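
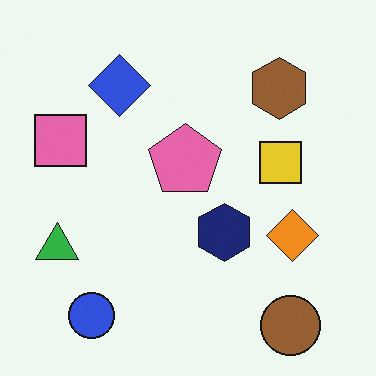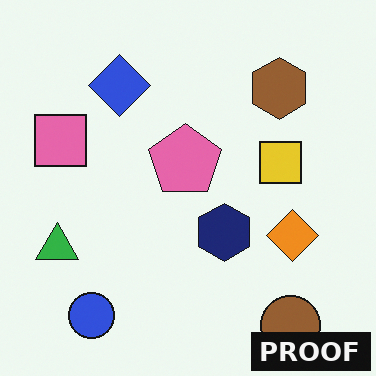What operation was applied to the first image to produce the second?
The second image is the first watermarked with the text "PROOF" in the lower-right corner.

A dark label reading "PROOF" appears in the lower-right corner.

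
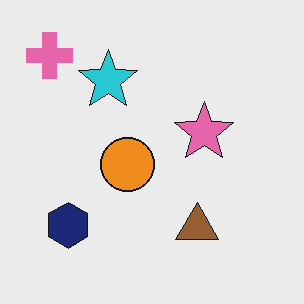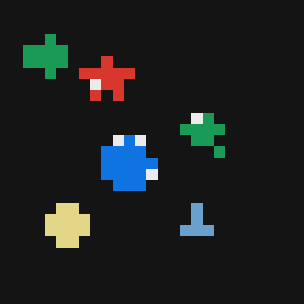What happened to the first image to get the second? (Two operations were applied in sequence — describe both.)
Color-inverted (negative), then coarsely pixelated.

The light background has become dark and every shape's color is its complement — a photographic negative. Shapes are reduced to large square blocks; fine edges and outlines are lost — a downscale-then-upscale (mosaic) effect.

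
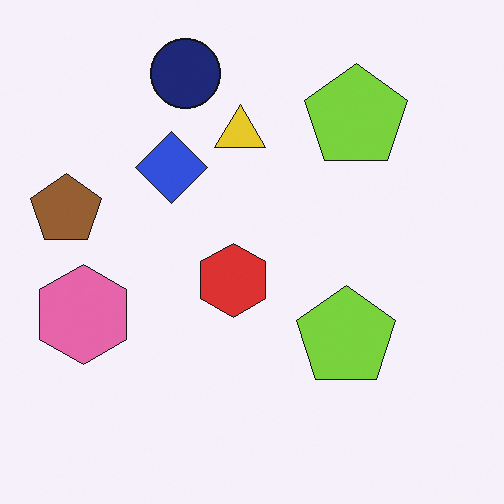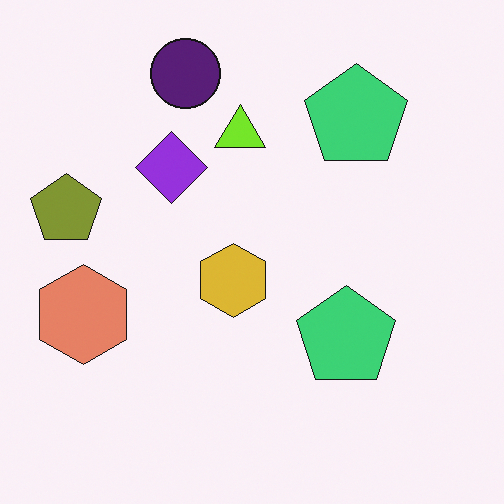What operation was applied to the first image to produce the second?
This is the original image hue-shifted slightly.

Every shape's color has rotated by the same amount around the hue wheel — a uniform hue shift.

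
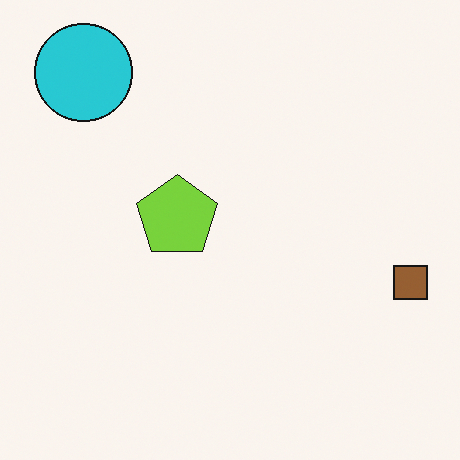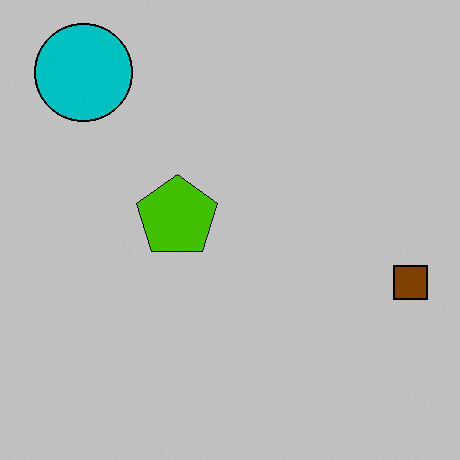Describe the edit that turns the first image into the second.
The transformation is: aggressively posterized.

Each flat color has snapped to a coarser quantized level — most visibly, the near-white background has dropped to a flat grey.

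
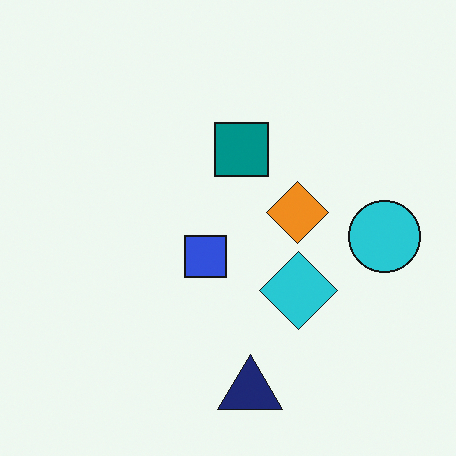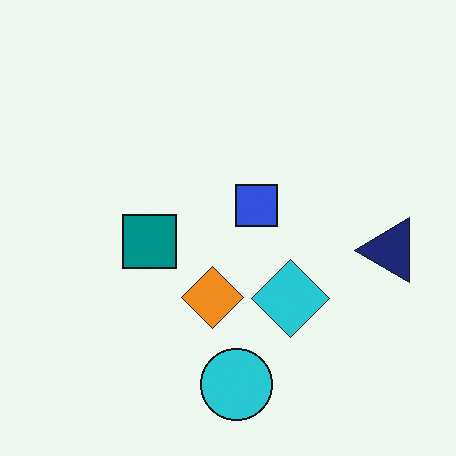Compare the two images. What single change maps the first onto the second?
This is the original image transposed (reflected across the top-left ↔ bottom-right diagonal).

Shapes have swapped their row and column positions — what was in the top-right is now in the bottom-left — a diagonal reflection.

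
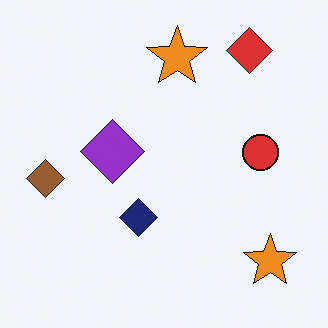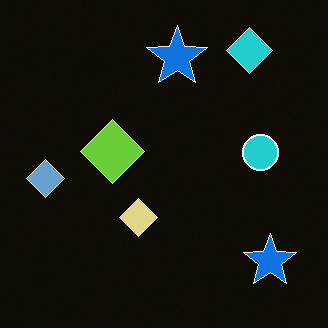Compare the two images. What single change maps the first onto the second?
The second image is the first color-inverted (negative).

The light background has become dark and every shape's color is its complement — a photographic negative.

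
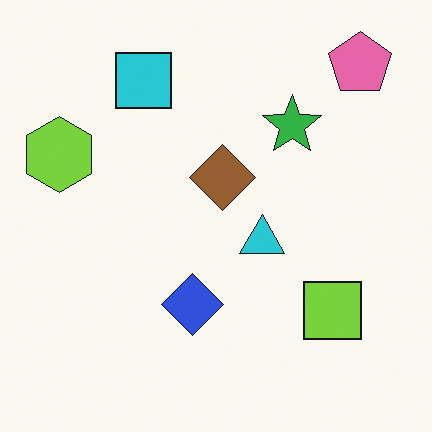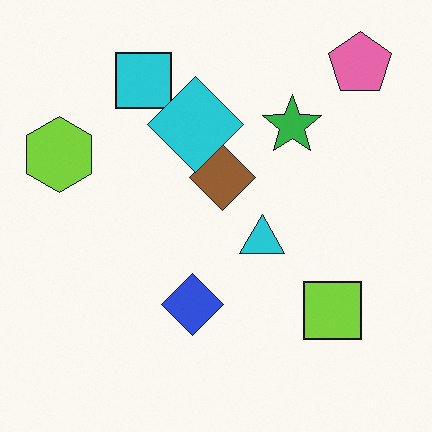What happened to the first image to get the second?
The second image is the first overlaid with an additional cyan diamond.

A cyan diamond appears in the second image that is absent from the first.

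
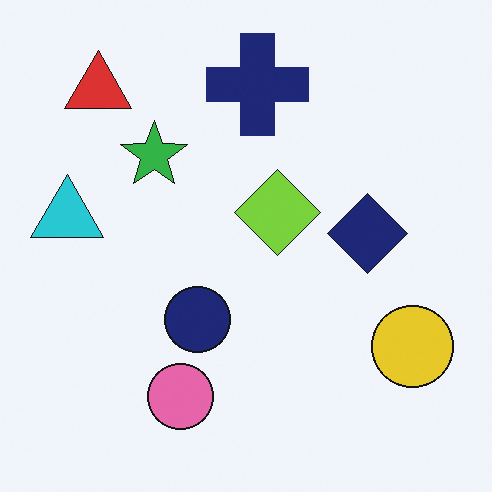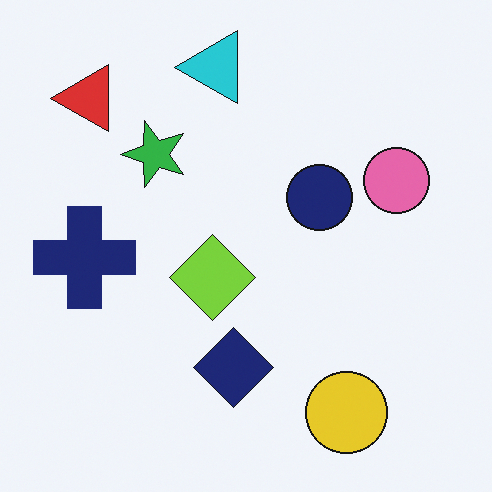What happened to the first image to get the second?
The transformation is: transposed (reflected across the top-left ↔ bottom-right diagonal).

Shapes have swapped their row and column positions — what was in the top-right is now in the bottom-left — a diagonal reflection.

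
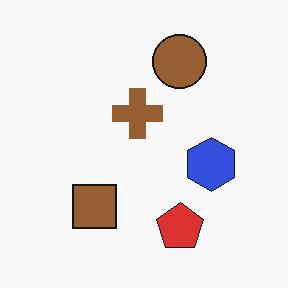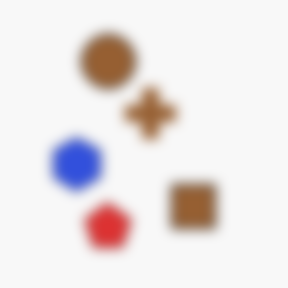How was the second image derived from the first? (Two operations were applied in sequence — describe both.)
The image was flipped horizontally (left ↔ right), then strongly gaussian-blurred.

The blue hexagon is in the right of the first image and the left of the second — shapes on opposite sides of the vertical midline have swapped in a mirror flip. Shape edges and outlines are uniformly softened across the whole image.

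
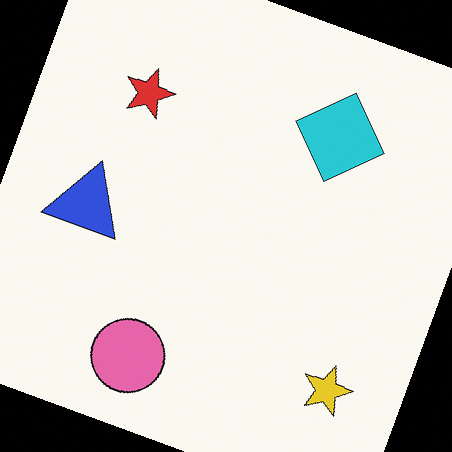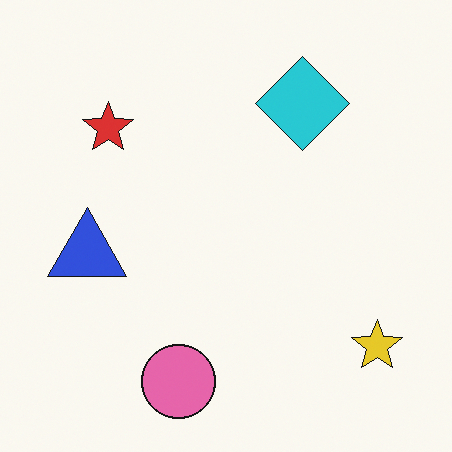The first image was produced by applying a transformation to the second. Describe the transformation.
This is the original image rotated clockwise by a clearly visible amount.

Every shape is tilted by the same angle and the image corners show triangular fill wedges — a whole-image rotation by a non-right angle.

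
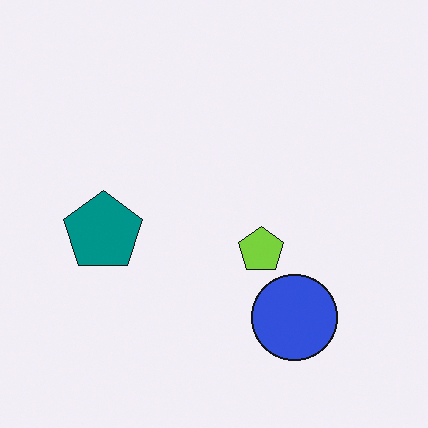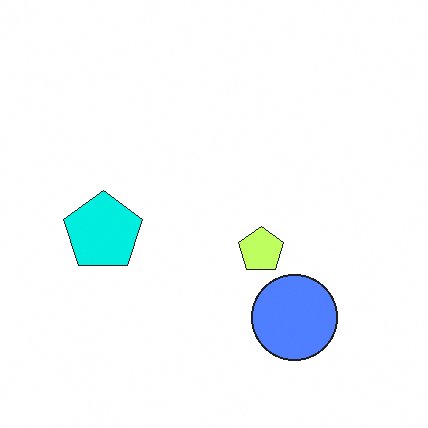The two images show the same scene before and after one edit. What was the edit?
It was noticeably brightened.

Every pixel — background and shapes alike — is uniformly brightened.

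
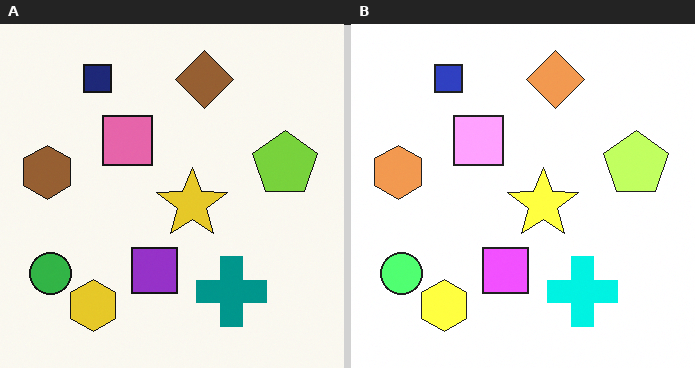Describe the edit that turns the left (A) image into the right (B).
The image was noticeably brightened.

Every pixel — background and shapes alike — is uniformly brightened.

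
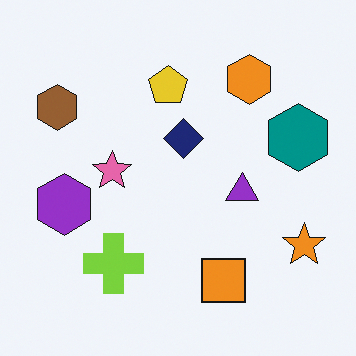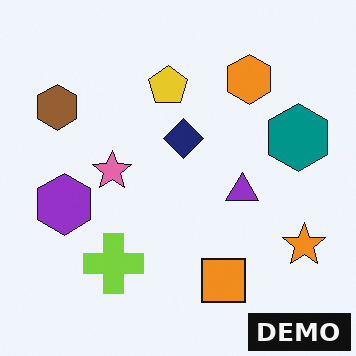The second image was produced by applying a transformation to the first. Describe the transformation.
The transformation is: watermarked with the text "DEMO" in the lower-right corner.

A dark label reading "DEMO" appears in the lower-right corner.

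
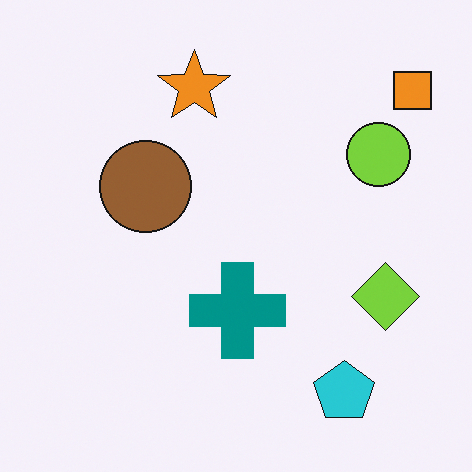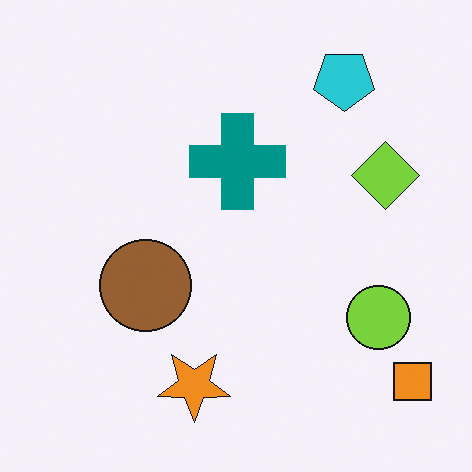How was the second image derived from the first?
The transformation is: flipped vertically (top ↔ bottom).

The cyan pentagon is in the bottom-right of the first image and the top-right of the second — shapes on opposite sides of the horizontal midline have swapped in a mirror flip.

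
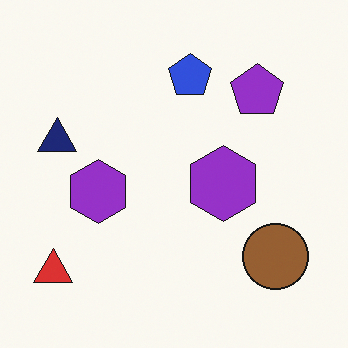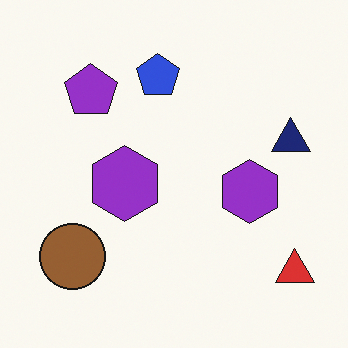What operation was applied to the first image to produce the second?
It was flipped horizontally (left ↔ right).

The red triangle is in the bottom-left of the first image and the bottom-right of the second — shapes on opposite sides of the vertical midline have swapped in a mirror flip.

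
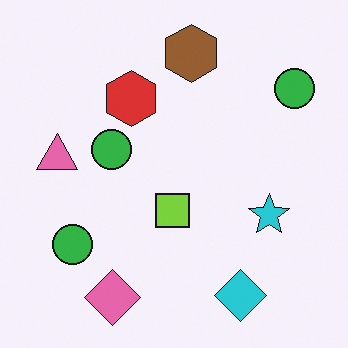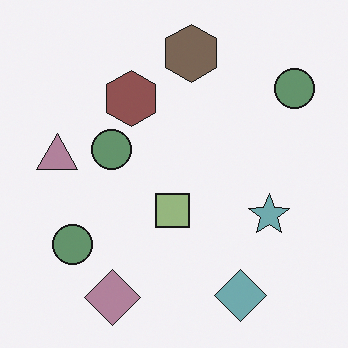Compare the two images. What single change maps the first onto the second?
The second image is the first heavily desaturated.

All colors are more muted and greyish — a global saturation change.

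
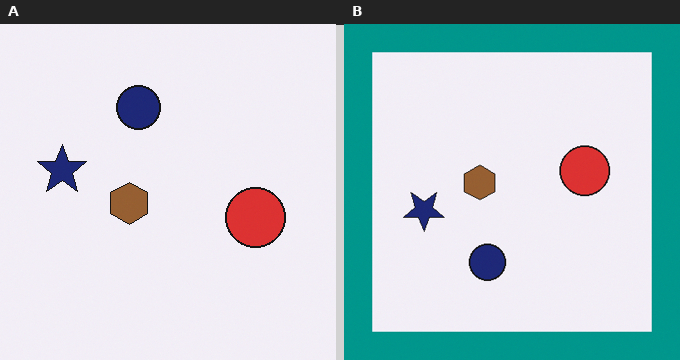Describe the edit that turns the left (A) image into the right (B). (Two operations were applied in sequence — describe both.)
Flipped vertically (top ↔ bottom), then framed with a teal border.

The navy circle is in the top of the left (A) image and the bottom of the right (B) — shapes on opposite sides of the horizontal midline have swapped in a mirror flip. A solid teal frame runs around the edge of the right (B) image, with the content slightly shrunk inside it.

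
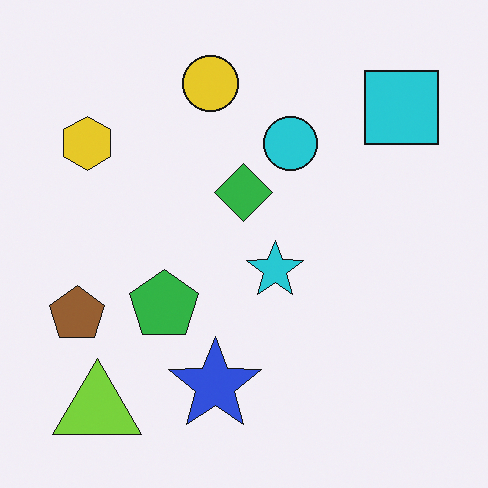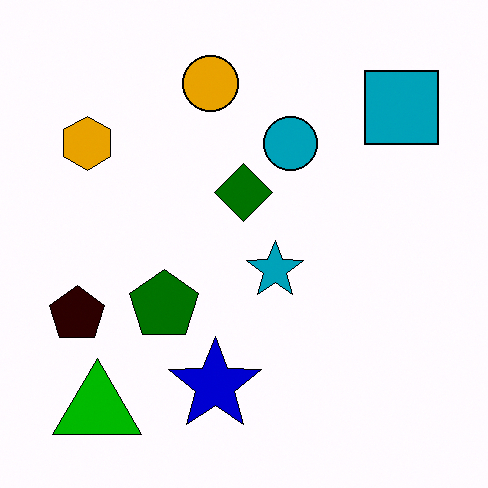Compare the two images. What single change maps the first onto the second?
This is the original image given much higher contrast.

Tones are pushed away from mid-grey across the whole image — a global contrast change.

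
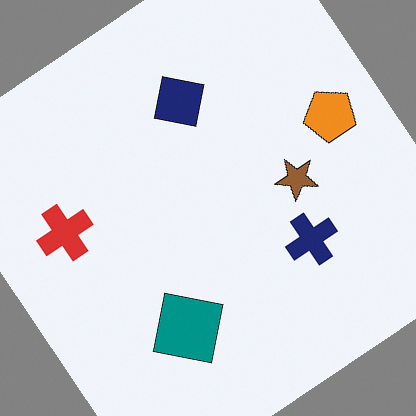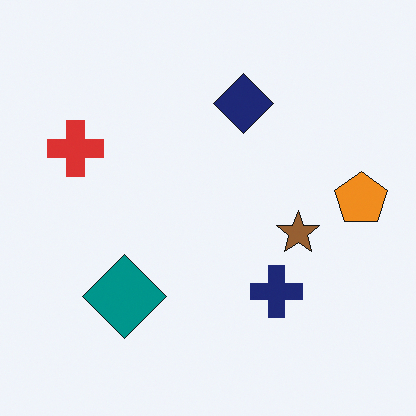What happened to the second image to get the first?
The first image is the second rotated counter-clockwise by a large amount — several tens of degrees.

Every shape is tilted by the same angle and the image corners show triangular fill wedges — a whole-image rotation by a non-right angle.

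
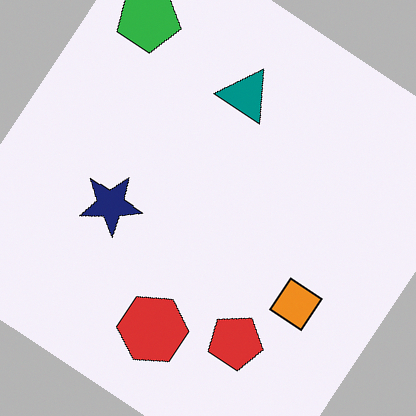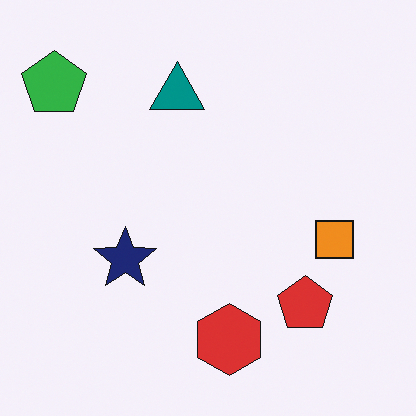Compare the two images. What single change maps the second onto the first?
This is the original image rotated clockwise by a large amount — several tens of degrees.

Every shape is tilted by the same angle and the image corners show triangular fill wedges — a whole-image rotation by a non-right angle.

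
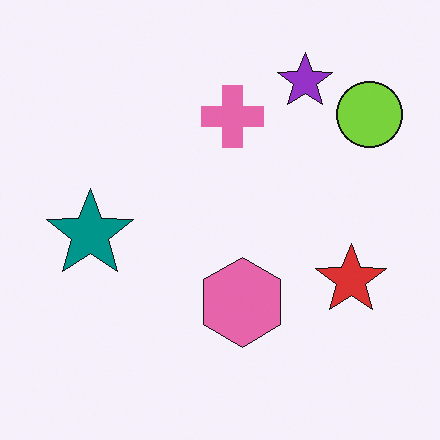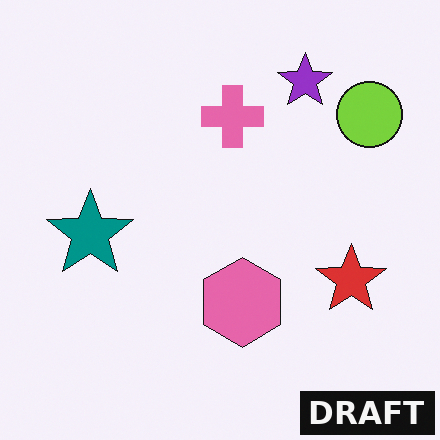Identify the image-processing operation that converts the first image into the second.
It was watermarked with the text "DRAFT" in the lower-right corner.

A dark label reading "DRAFT" appears in the lower-right corner.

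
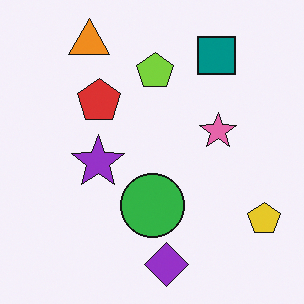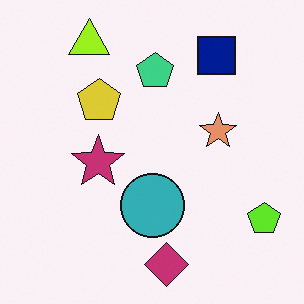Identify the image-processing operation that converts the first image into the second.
Hue-shifted by a small amount.

Every shape's color has rotated by the same amount around the hue wheel — a uniform hue shift.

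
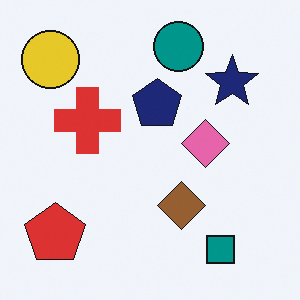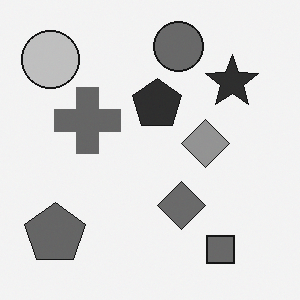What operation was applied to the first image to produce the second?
The image was converted to grayscale.

All color is removed — every shape is now a shade of grey.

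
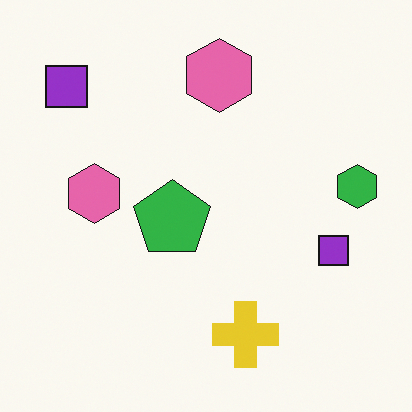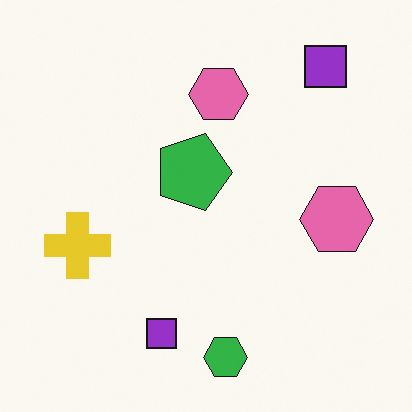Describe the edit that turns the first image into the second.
It was rotated 90° clockwise.

The green hexagon sits in the right of the first image and the bottom of the second — consistent with a whole-image 90° clockwise rotation.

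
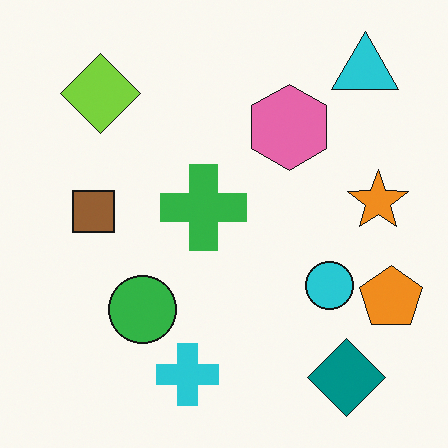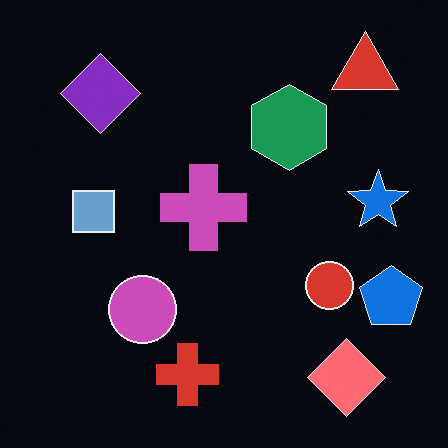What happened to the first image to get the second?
It was color-inverted (negative).

The light background has become dark and every shape's color is its complement — a photographic negative.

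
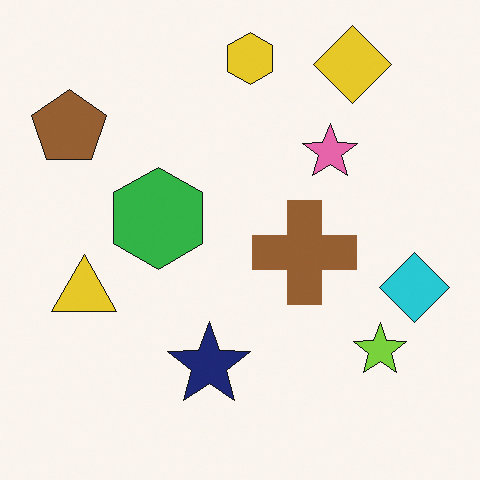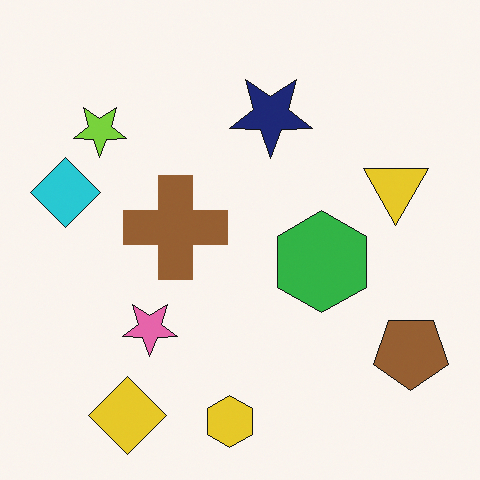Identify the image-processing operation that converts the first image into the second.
The image was rotated 180°.

The yellow diamond sits in the top-right of the first image and the bottom-left of the second — consistent with a whole-image 180° rotation.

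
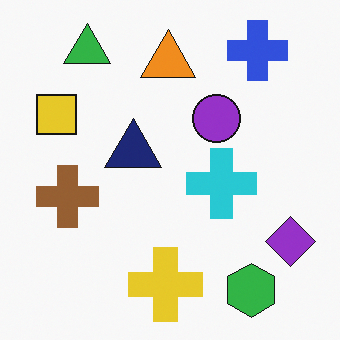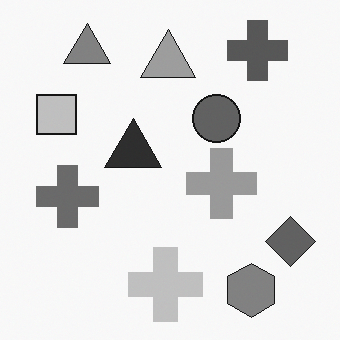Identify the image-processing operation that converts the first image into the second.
This is the original image converted to grayscale.

All color is removed — every shape is now a shade of grey.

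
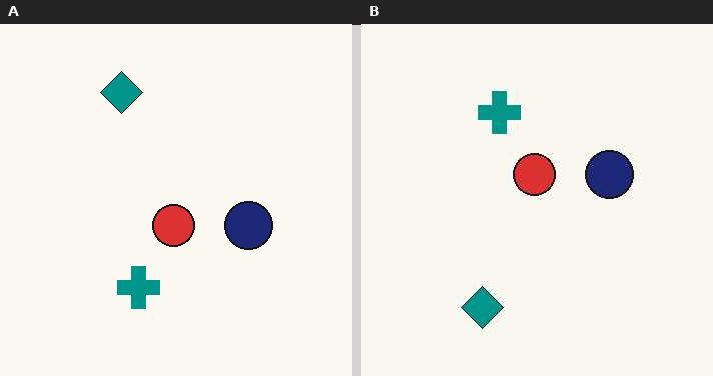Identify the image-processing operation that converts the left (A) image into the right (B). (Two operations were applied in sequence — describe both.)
The image was JPEG-compressed with visible artifacts, then flipped vertically (top ↔ bottom).

Blocky 8×8 compression artifacts appear around shape edges and the flat background shows ringing — characteristic JPEG degradation. The teal diamond is in the top of the left (A) image and the bottom of the right (B) — shapes on opposite sides of the horizontal midline have swapped in a mirror flip.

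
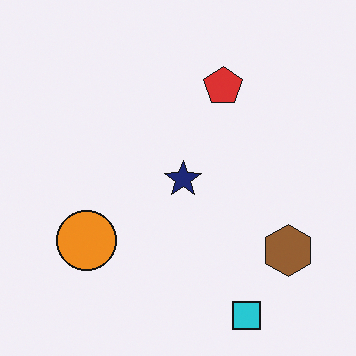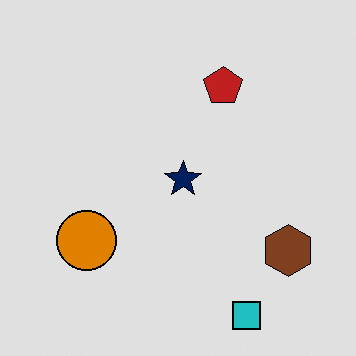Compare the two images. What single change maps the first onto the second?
The second image is the first posterized to a reduced palette.

Each flat color has snapped to a coarser quantized level — most visibly, the near-white background has dropped to a flat grey.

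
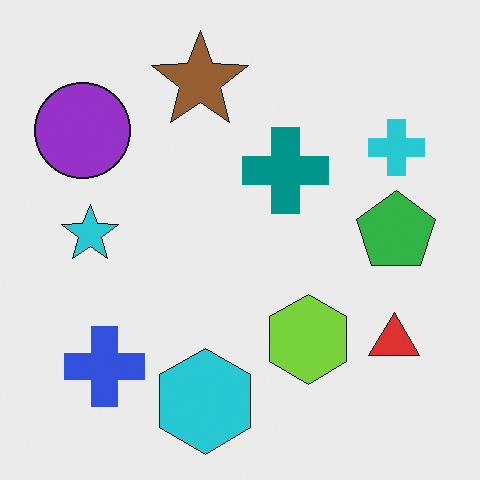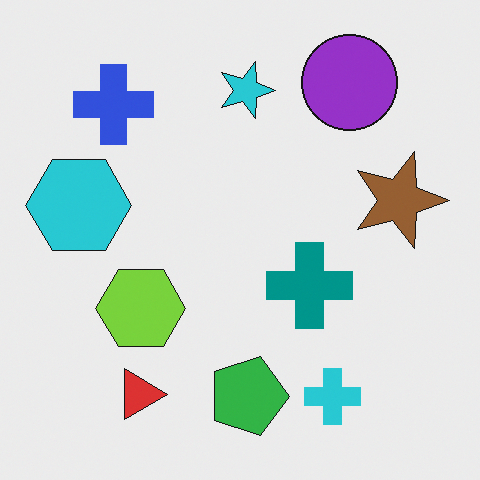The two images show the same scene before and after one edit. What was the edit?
The second image is the first rotated 90° clockwise.

The purple circle sits in the top-left of the first image and the top-right of the second — consistent with a whole-image 90° clockwise rotation.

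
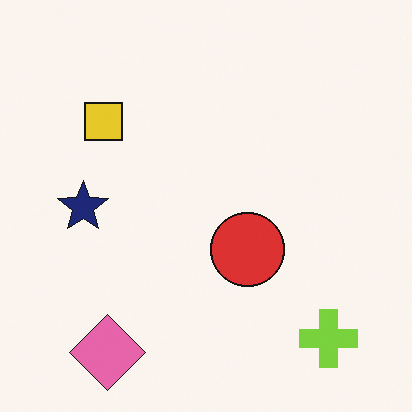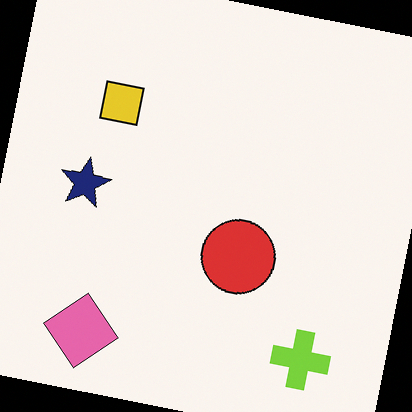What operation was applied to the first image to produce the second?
The second image is the first rotated clockwise by a few degrees.

Every shape is tilted by the same angle and the image corners show triangular fill wedges — a whole-image rotation by a non-right angle.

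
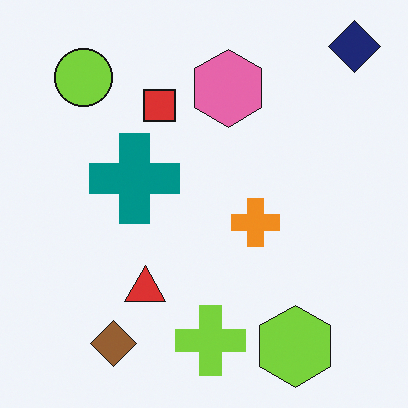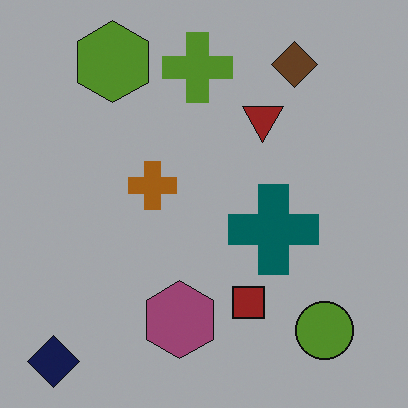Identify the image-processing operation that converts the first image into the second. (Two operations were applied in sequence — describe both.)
The second image is the first rotated 180°, then noticeably darkened.

The navy diamond sits in the top-right of the first image and the bottom-left of the second — consistent with a whole-image 180° rotation. Every pixel — background and shapes alike — is uniformly darkened.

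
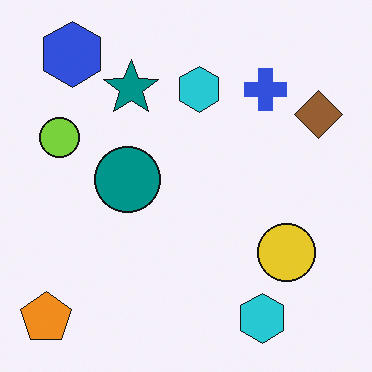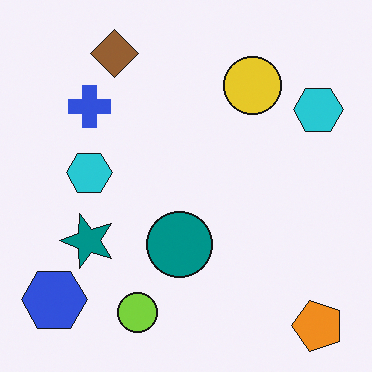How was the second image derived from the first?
Rotated 90° counter-clockwise.

The orange pentagon sits in the bottom-left of the first image and the bottom-right of the second — consistent with a whole-image 90° counter-clockwise rotation.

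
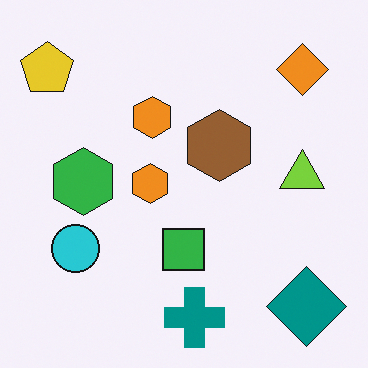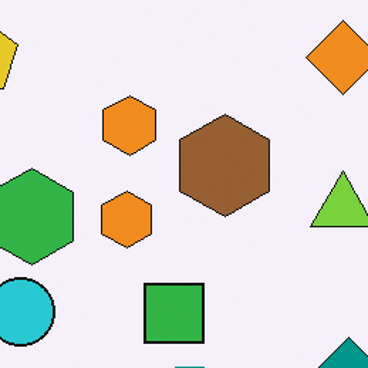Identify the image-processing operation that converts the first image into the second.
It was cropped to a modestly smaller region and rescaled.

The visible shapes are larger and the field of view is narrower; shapes near the original edges may be partly or wholly outside the frame — a crop-and-rescale.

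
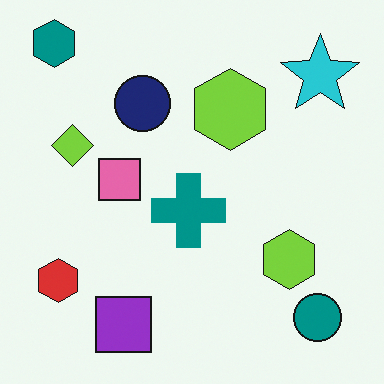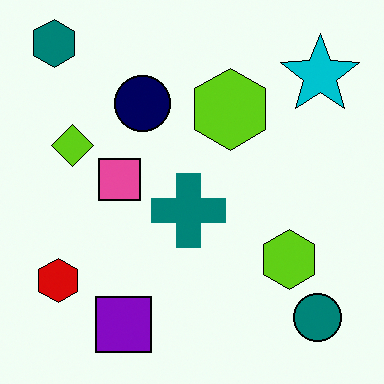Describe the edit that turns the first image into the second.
The image was given slightly increased contrast.

Tones are pushed away from mid-grey across the whole image — a global contrast change.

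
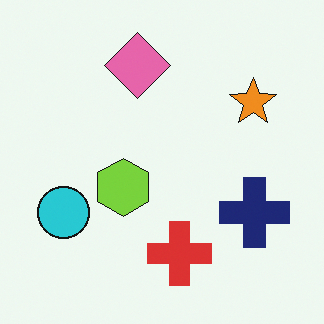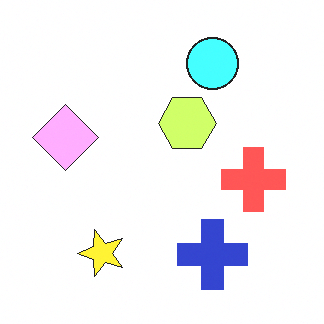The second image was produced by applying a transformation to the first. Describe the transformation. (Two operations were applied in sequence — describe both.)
It was substantially brightened, then transposed (reflected across the top-left ↔ bottom-right diagonal).

Every pixel — background and shapes alike — is uniformly brightened. Shapes have swapped their row and column positions — what was in the top-right is now in the bottom-left — a diagonal reflection.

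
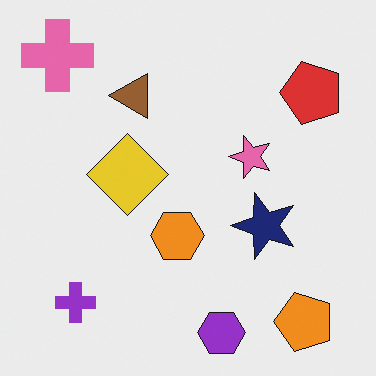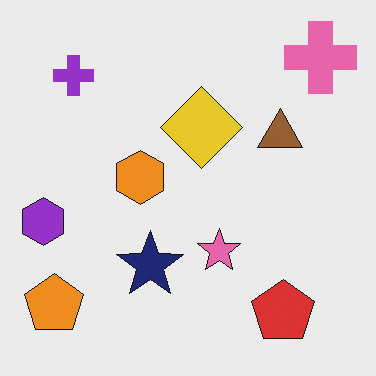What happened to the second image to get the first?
Rotated 90° counter-clockwise.

The pink cross sits in the top-right of the second image and the top-left of the first — consistent with a whole-image 90° counter-clockwise rotation.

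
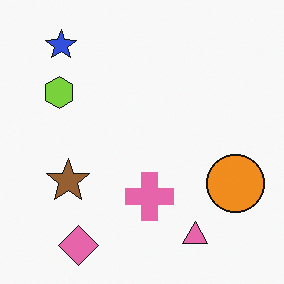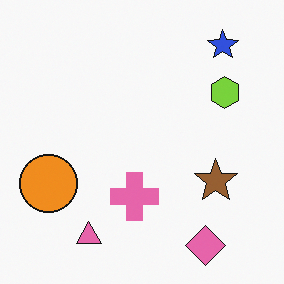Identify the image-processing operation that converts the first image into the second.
Flipped horizontally (left ↔ right).

The orange circle is in the right of the first image and the left of the second — shapes on opposite sides of the vertical midline have swapped in a mirror flip.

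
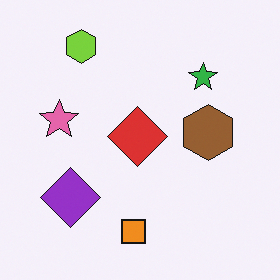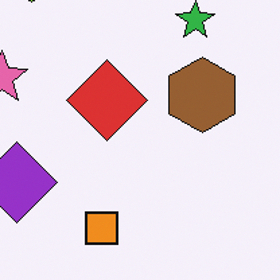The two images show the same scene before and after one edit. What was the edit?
The second image is the first cropped to a modestly smaller region and rescaled.

The visible shapes are larger and the field of view is narrower; shapes near the original edges may be partly or wholly outside the frame — a crop-and-rescale.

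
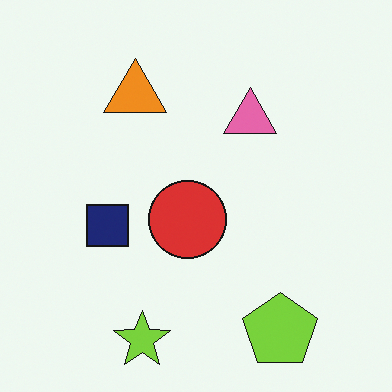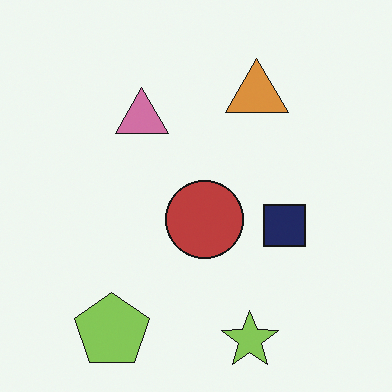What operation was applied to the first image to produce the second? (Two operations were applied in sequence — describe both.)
It was flipped horizontally (left ↔ right), then slightly desaturated.

The navy square is in the left of the first image and the right of the second — shapes on opposite sides of the vertical midline have swapped in a mirror flip. All colors are more muted and greyish — a global saturation change.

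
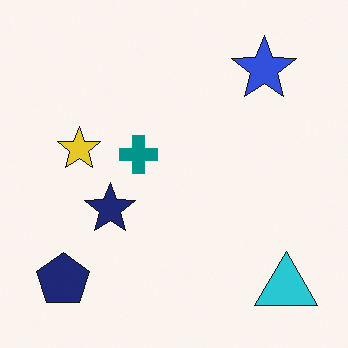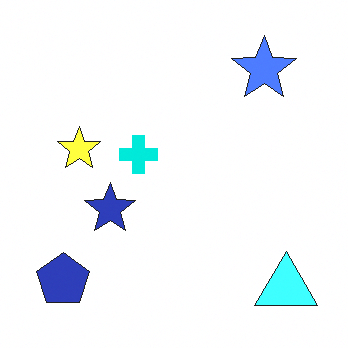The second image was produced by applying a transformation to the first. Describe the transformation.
Substantially brightened.

Every pixel — background and shapes alike — is uniformly brightened.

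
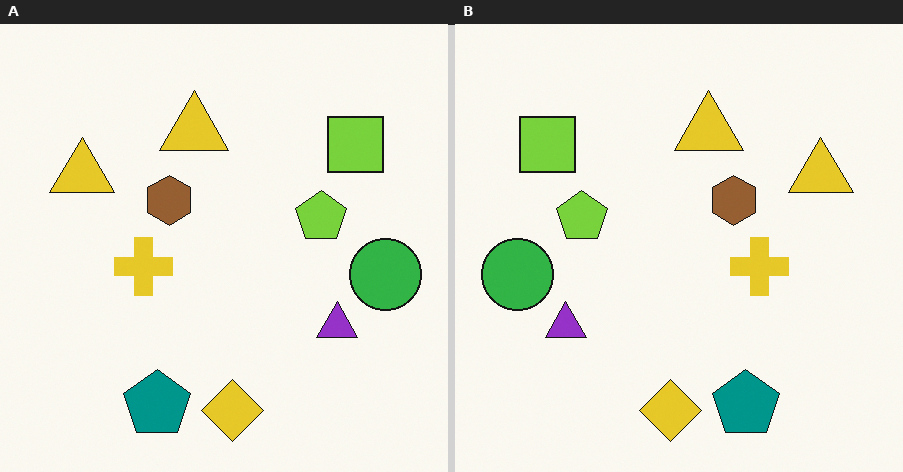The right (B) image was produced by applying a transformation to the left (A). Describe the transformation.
This is the original image flipped horizontally (left ↔ right).

The green circle is in the right of the left (A) image and the left of the right (B) — shapes on opposite sides of the vertical midline have swapped in a mirror flip.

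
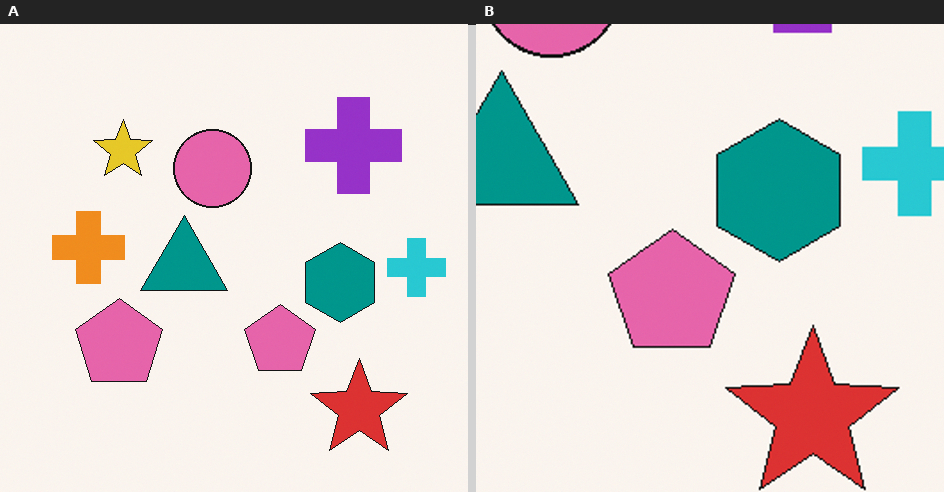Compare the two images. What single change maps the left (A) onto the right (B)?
This is the original image cropped to a noticeably smaller region and rescaled.

The visible shapes are larger and the field of view is narrower; shapes near the original edges may be partly or wholly outside the frame — a crop-and-rescale.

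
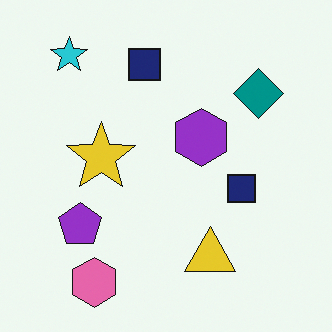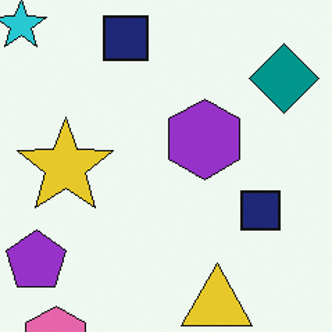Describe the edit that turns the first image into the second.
It was cropped to a modestly smaller region and rescaled.

The visible shapes are larger and the field of view is narrower; shapes near the original edges may be partly or wholly outside the frame — a crop-and-rescale.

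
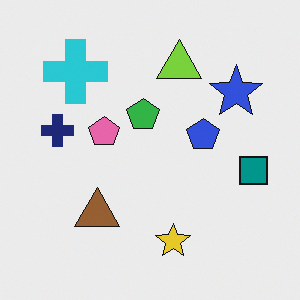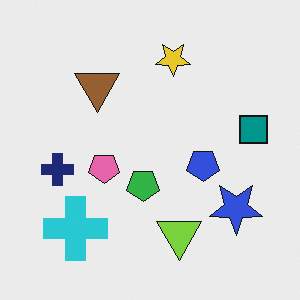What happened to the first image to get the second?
Flipped vertically (top ↔ bottom).

The yellow star is in the bottom of the first image and the top of the second — shapes on opposite sides of the horizontal midline have swapped in a mirror flip.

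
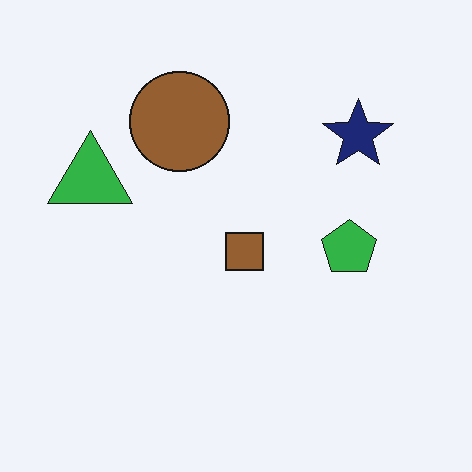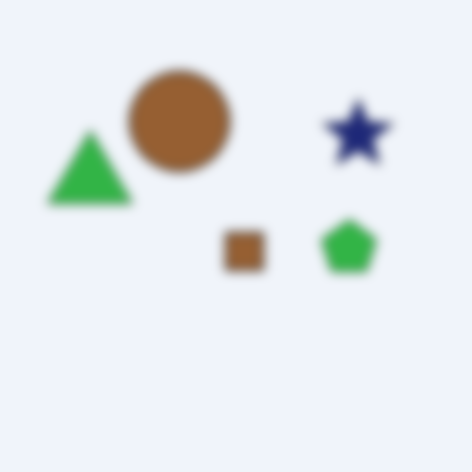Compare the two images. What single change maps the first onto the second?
The image was heavily blurred.

Shape edges and outlines are uniformly softened across the whole image.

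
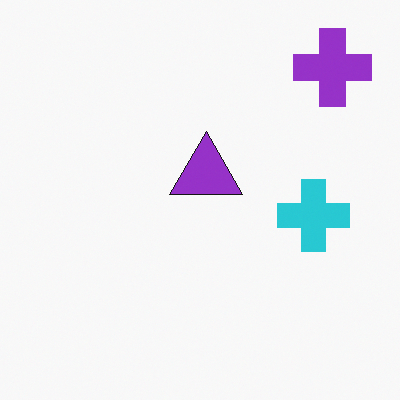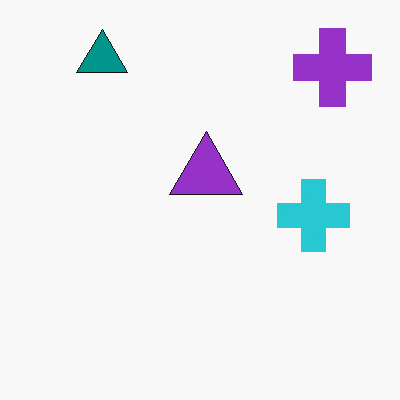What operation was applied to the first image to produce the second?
Overlaid with an additional teal triangle.

A teal triangle appears in the second image that is absent from the first.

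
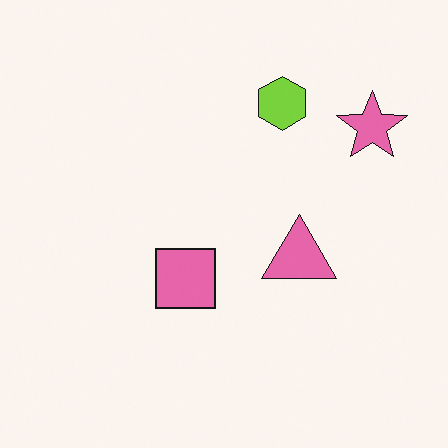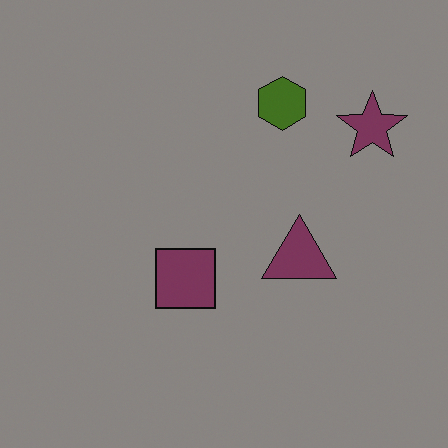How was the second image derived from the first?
The transformation is: noticeably darkened.

Every pixel — background and shapes alike — is uniformly darkened.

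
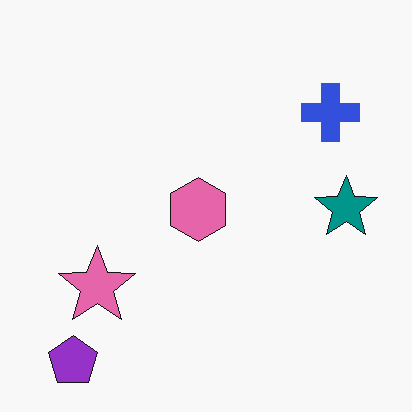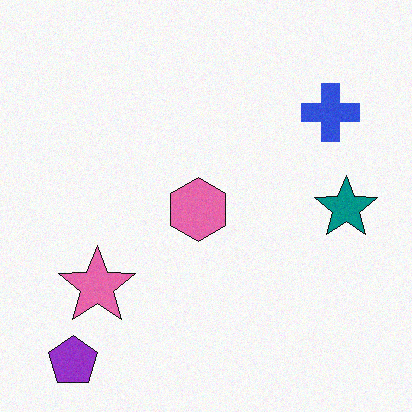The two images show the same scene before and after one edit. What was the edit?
This is the original image degraded with a light layer of grain.

Random speckle covers the whole image, including the flat background.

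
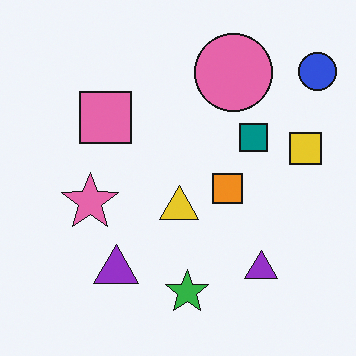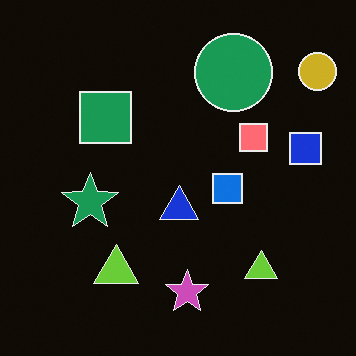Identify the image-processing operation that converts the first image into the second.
This is the original image color-inverted (negative).

The light background has become dark and every shape's color is its complement — a photographic negative.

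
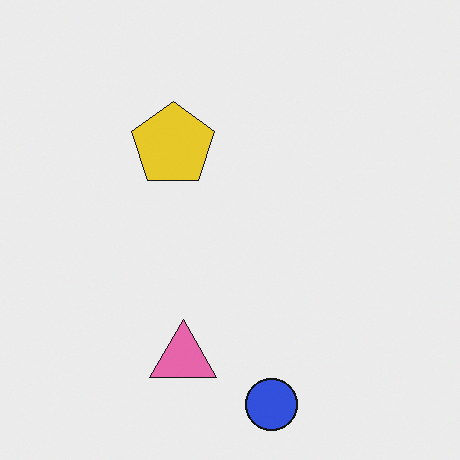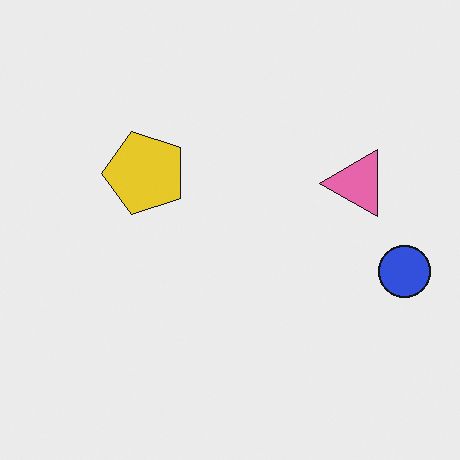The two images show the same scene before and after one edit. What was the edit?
It was transposed (reflected across the top-left ↔ bottom-right diagonal).

Shapes have swapped their row and column positions — what was in the top-right is now in the bottom-left — a diagonal reflection.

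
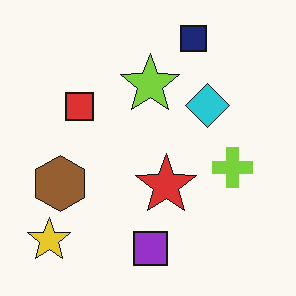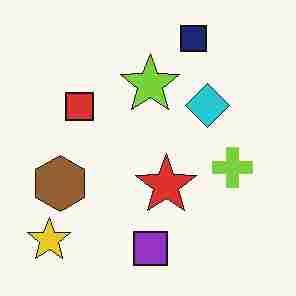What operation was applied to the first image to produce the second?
The image was heavily JPEG-compressed with obvious blocking artifacts.

Blocky 8×8 compression artifacts appear around shape edges and the flat background shows ringing — characteristic JPEG degradation.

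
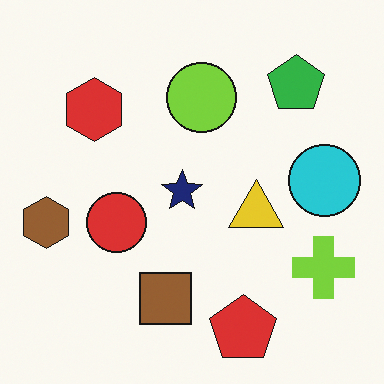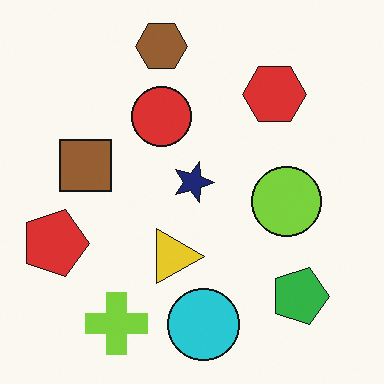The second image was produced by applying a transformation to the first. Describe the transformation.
This is the original image rotated 90° clockwise.

The lime cross sits in the bottom-right of the first image and the bottom-left of the second — consistent with a whole-image 90° clockwise rotation.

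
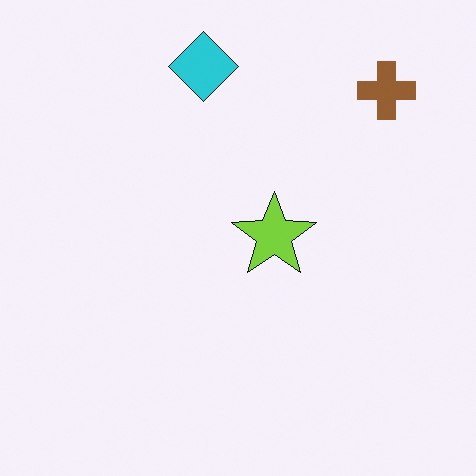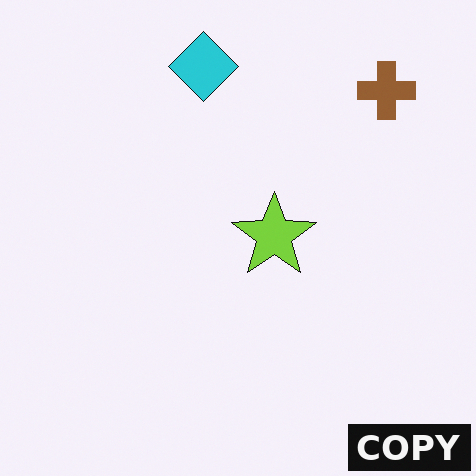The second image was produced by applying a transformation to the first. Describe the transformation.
This is the original image watermarked with the text "COPY" in the lower-right corner.

A dark label reading "COPY" appears in the lower-right corner.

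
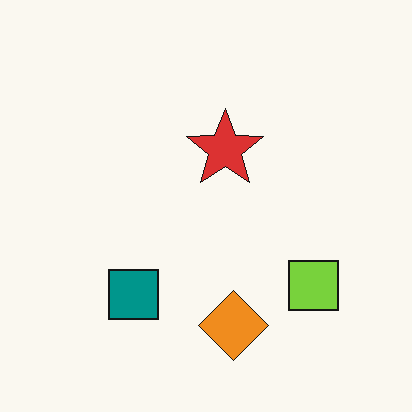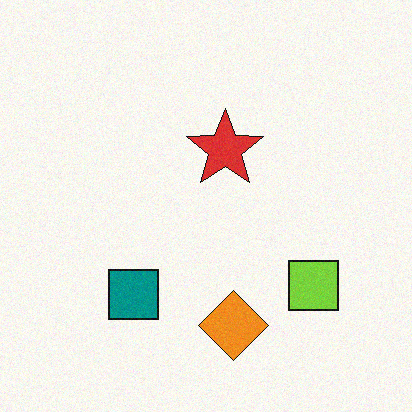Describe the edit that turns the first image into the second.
Degraded with light additive noise.

Random speckle covers the whole image, including the flat background.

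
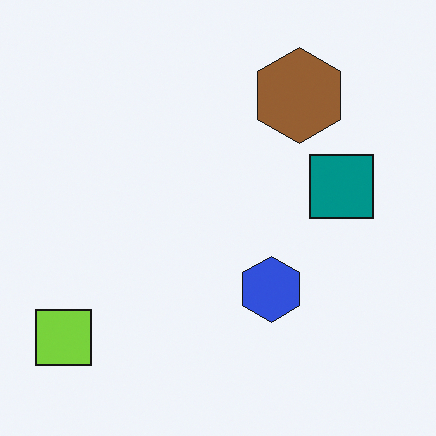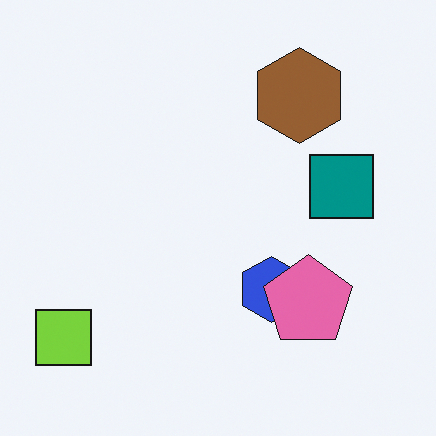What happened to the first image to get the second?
Overlaid with an additional pink pentagon.

A pink pentagon appears in the second image that is absent from the first.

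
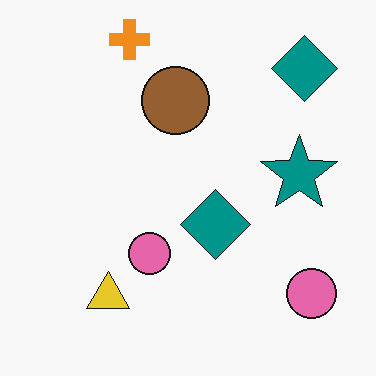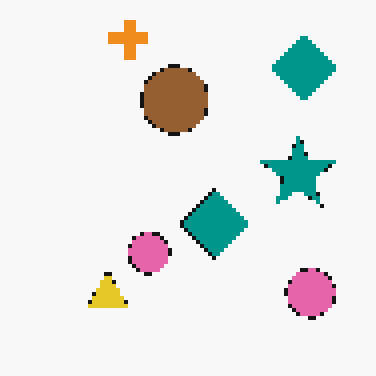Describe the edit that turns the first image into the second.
The image was mildly pixelated.

Shapes are reduced to large square blocks; fine edges and outlines are lost — a downscale-then-upscale (mosaic) effect.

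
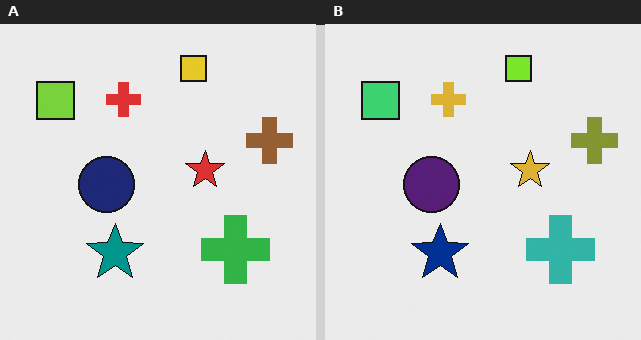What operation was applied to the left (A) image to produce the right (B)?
Hue-shifted slightly.

Every shape's color has rotated by the same amount around the hue wheel — a uniform hue shift.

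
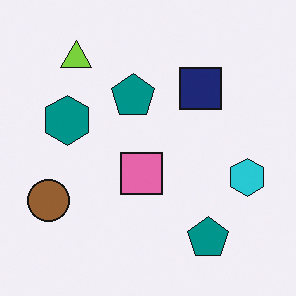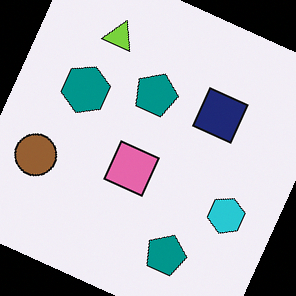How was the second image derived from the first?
The image was rotated clockwise by a moderate amount.

Every shape is tilted by the same angle and the image corners show triangular fill wedges — a whole-image rotation by a non-right angle.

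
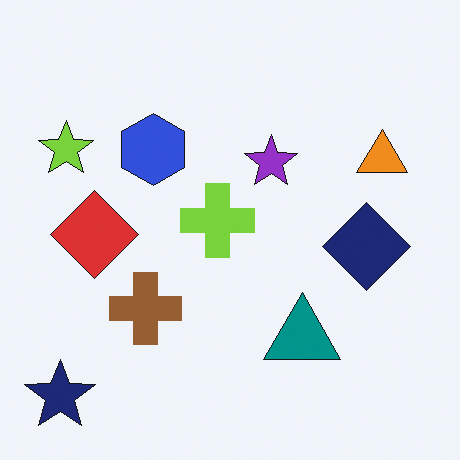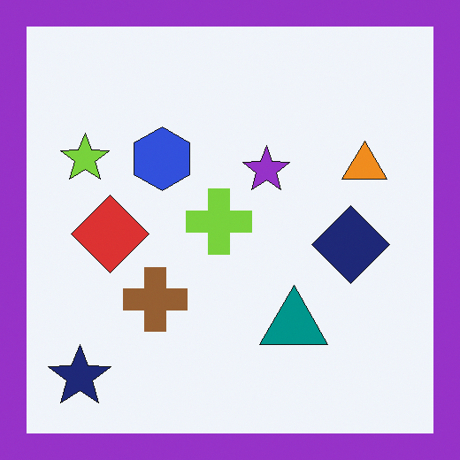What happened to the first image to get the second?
The transformation is: framed with a purple border.

A solid purple frame runs around the edge of the second image, with the content slightly shrunk inside it.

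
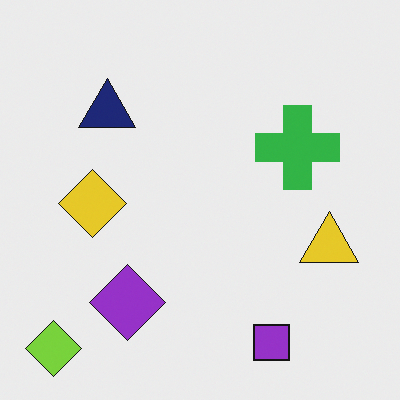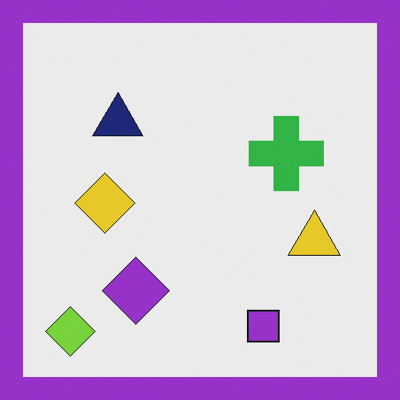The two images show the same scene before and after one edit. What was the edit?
The image was framed with a purple border.

A solid purple frame runs around the edge of the second image, with the content slightly shrunk inside it.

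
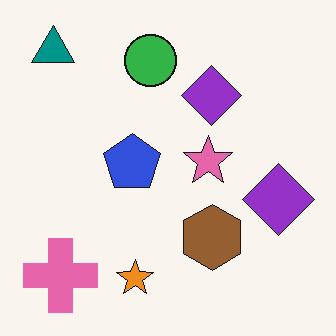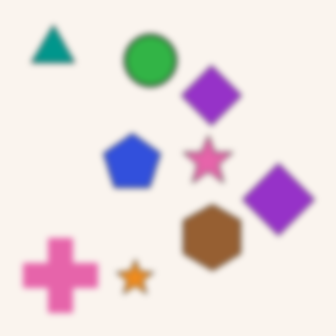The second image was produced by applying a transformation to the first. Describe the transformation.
Noticeably gaussian-blurred.

Shape edges and outlines are uniformly softened across the whole image.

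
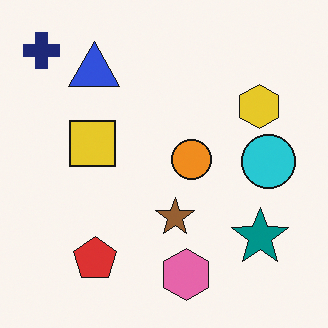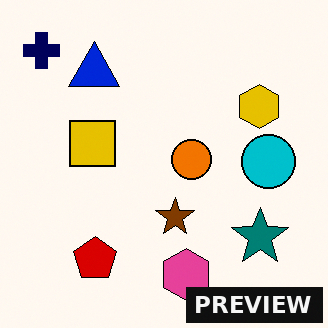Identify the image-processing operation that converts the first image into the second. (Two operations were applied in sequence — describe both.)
It was given slightly increased contrast, then watermarked with the text "PREVIEW" in the lower-right corner.

Tones are pushed away from mid-grey across the whole image — a global contrast change. A dark label reading "PREVIEW" appears in the lower-right corner.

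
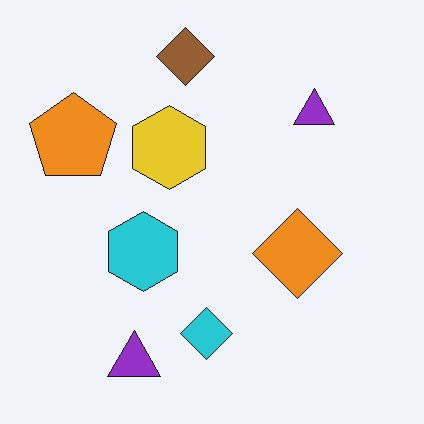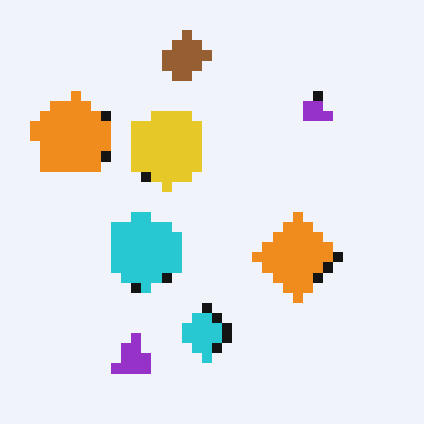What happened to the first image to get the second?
The second image is the first coarsely pixelated.

Shapes are reduced to large square blocks; fine edges and outlines are lost — a downscale-then-upscale (mosaic) effect.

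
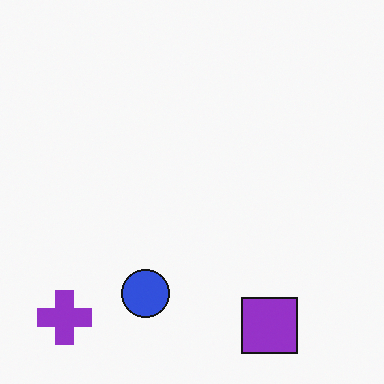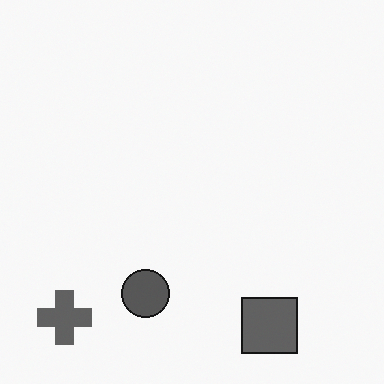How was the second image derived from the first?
The image was converted to grayscale.

All color is removed — every shape is now a shade of grey.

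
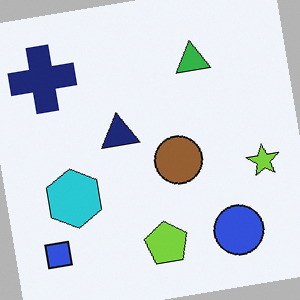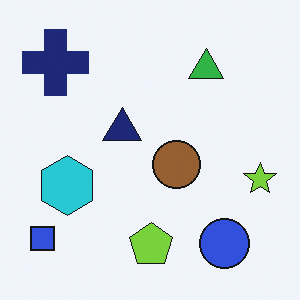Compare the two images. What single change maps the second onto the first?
The first image is the second rotated counter-clockwise by a small amount.

Every shape is tilted by the same angle and the image corners show triangular fill wedges — a whole-image rotation by a non-right angle.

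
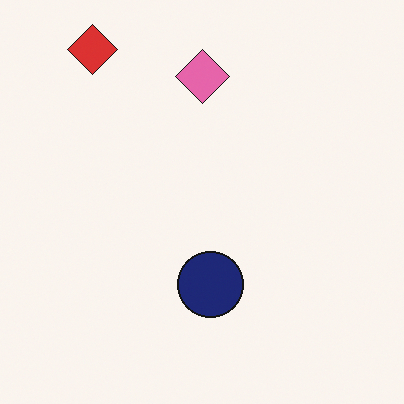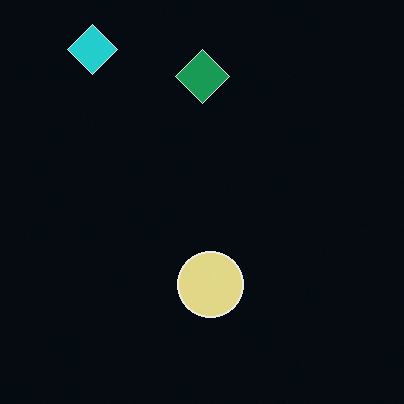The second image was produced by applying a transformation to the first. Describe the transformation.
The second image is the first color-inverted (negative).

The light background has become dark and every shape's color is its complement — a photographic negative.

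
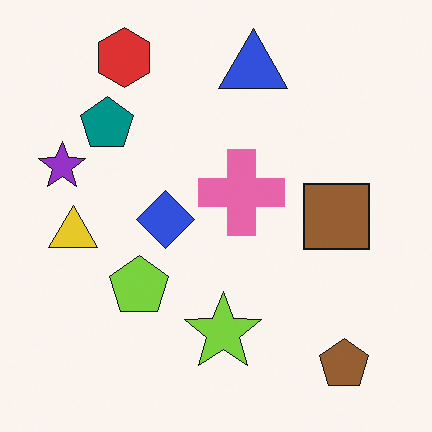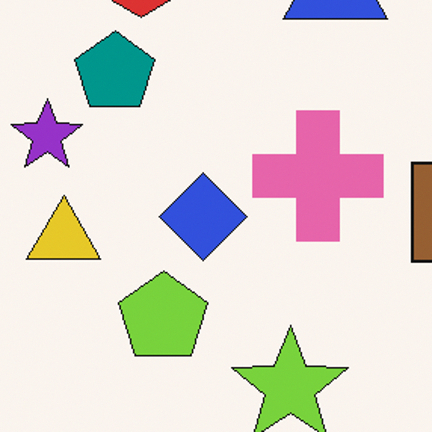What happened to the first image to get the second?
This is the original image cropped slightly and scaled back up.

The visible shapes are larger and the field of view is narrower; shapes near the original edges may be partly or wholly outside the frame — a crop-and-rescale.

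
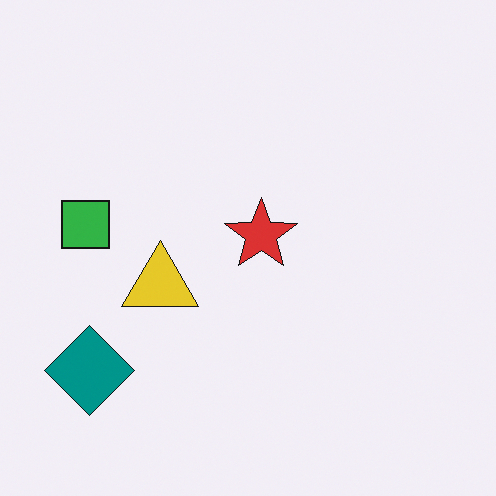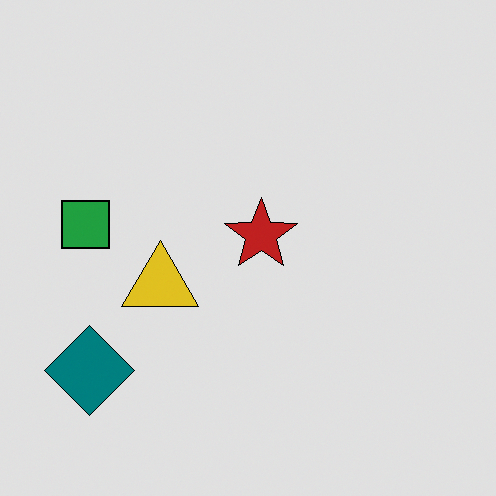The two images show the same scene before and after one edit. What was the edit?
The transformation is: moderately posterized.

Each flat color has snapped to a coarser quantized level — most visibly, the near-white background has dropped to a flat grey.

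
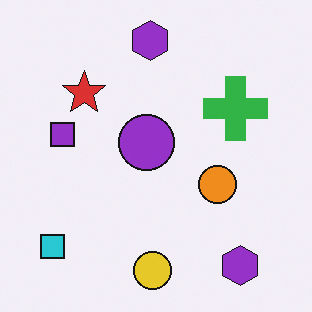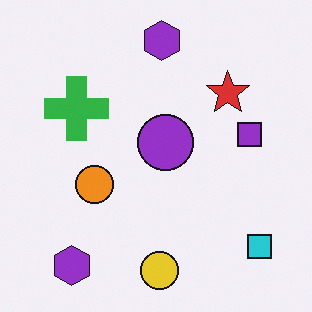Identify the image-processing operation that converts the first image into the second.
This is the original image flipped horizontally (left ↔ right).

The cyan square is in the bottom-left of the first image and the bottom-right of the second — shapes on opposite sides of the vertical midline have swapped in a mirror flip.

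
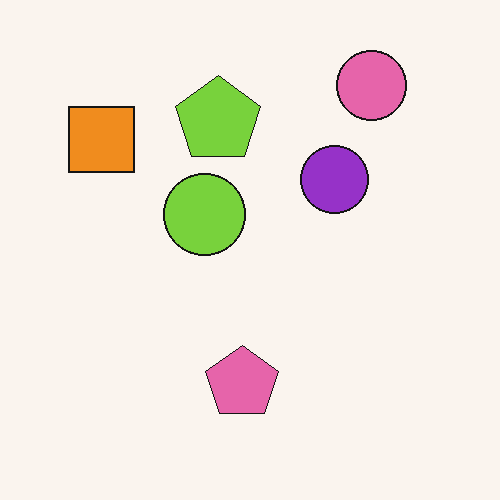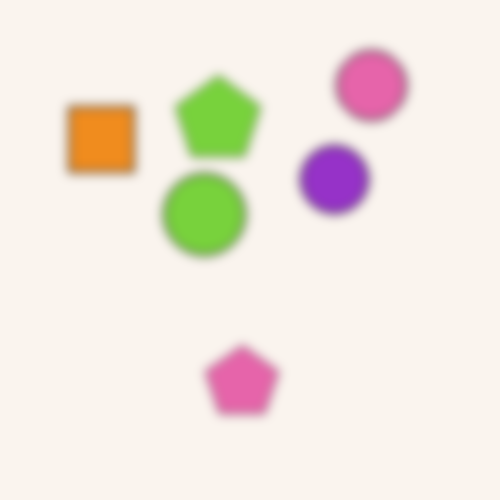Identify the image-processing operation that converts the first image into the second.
Heavily blurred.

Shape edges and outlines are uniformly softened across the whole image.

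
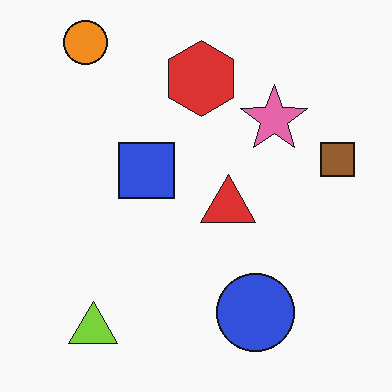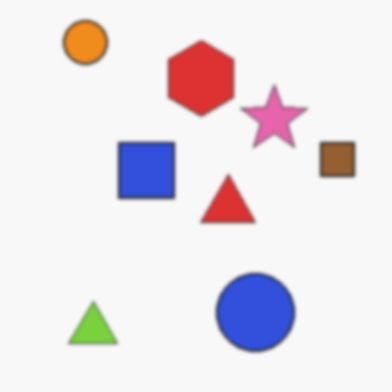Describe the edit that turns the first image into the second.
The image was lightly blurred.

Shape edges and outlines are uniformly softened across the whole image.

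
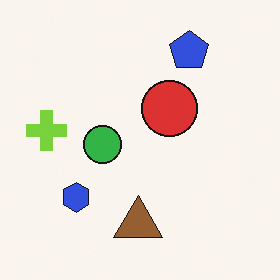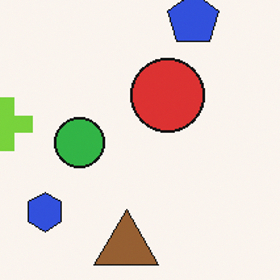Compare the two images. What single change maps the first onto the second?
The transformation is: cropped slightly and scaled back up.

The visible shapes are larger and the field of view is narrower; shapes near the original edges may be partly or wholly outside the frame — a crop-and-rescale.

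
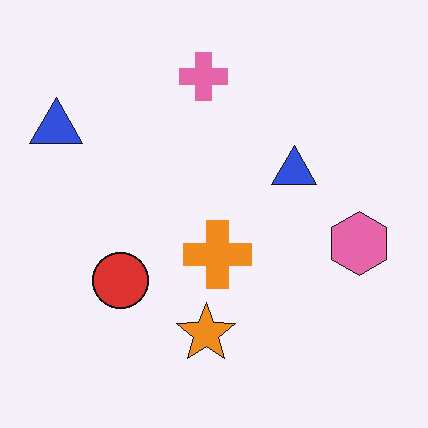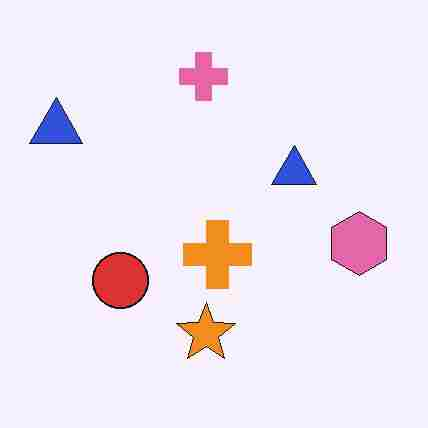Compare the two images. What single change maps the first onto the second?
The transformation is: degraded with heavy JPEG compression.

Blocky 8×8 compression artifacts appear around shape edges and the flat background shows ringing — characteristic JPEG degradation.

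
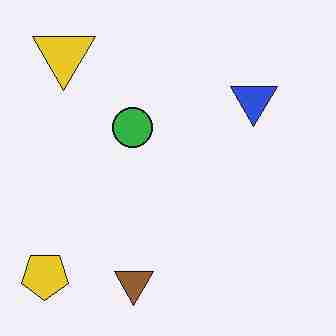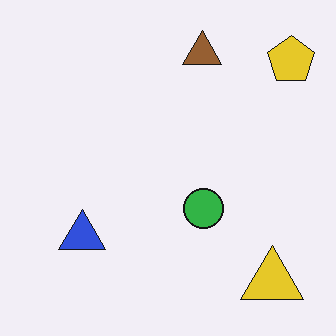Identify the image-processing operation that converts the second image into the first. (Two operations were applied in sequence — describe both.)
The first image is the second rotated 180°, then degraded with heavy JPEG compression.

The yellow pentagon sits in the top-right of the second image and the bottom-left of the first — consistent with a whole-image 180° rotation. Blocky 8×8 compression artifacts appear around shape edges and the flat background shows ringing — characteristic JPEG degradation.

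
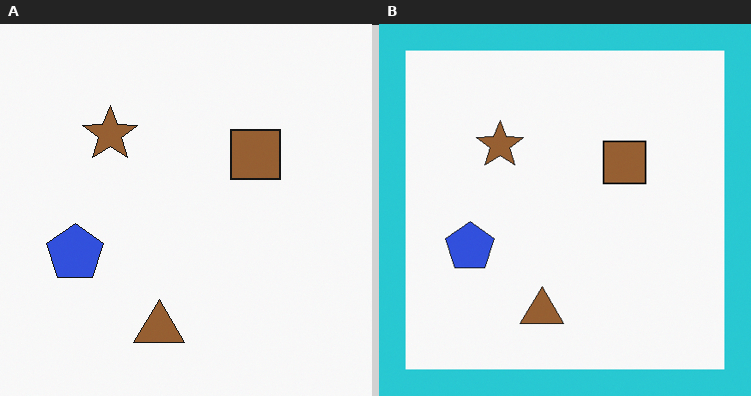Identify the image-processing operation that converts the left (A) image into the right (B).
Framed with a cyan border.

A solid cyan frame runs around the edge of the right (B) image, with the content slightly shrunk inside it.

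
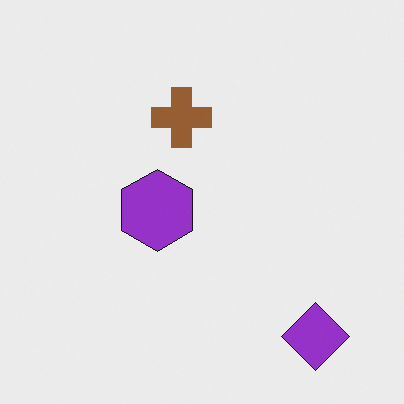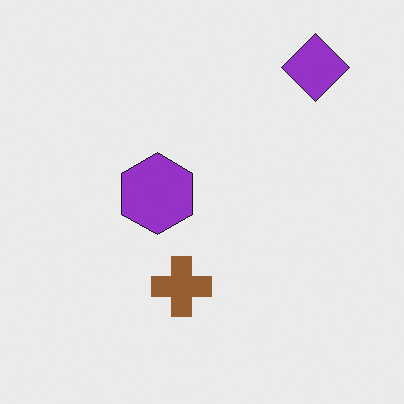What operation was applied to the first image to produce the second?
The image was flipped vertically (top ↔ bottom).

The purple diamond is in the bottom-right of the first image and the top-right of the second — shapes on opposite sides of the horizontal midline have swapped in a mirror flip.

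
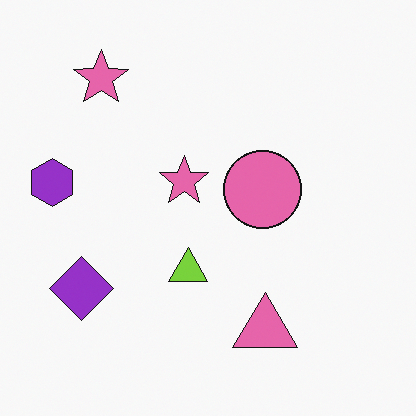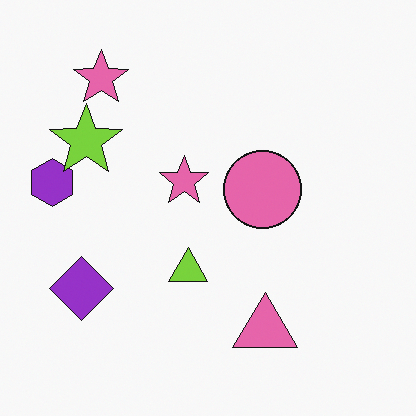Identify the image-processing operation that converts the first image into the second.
The second image is the first overlaid with an additional lime star.

A lime star appears in the second image that is absent from the first.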